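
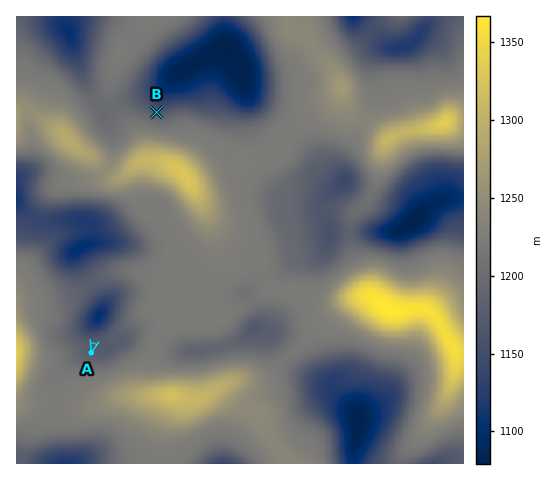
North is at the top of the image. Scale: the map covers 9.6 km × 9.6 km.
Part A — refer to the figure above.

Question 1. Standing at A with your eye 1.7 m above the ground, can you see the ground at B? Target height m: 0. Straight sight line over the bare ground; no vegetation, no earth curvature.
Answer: no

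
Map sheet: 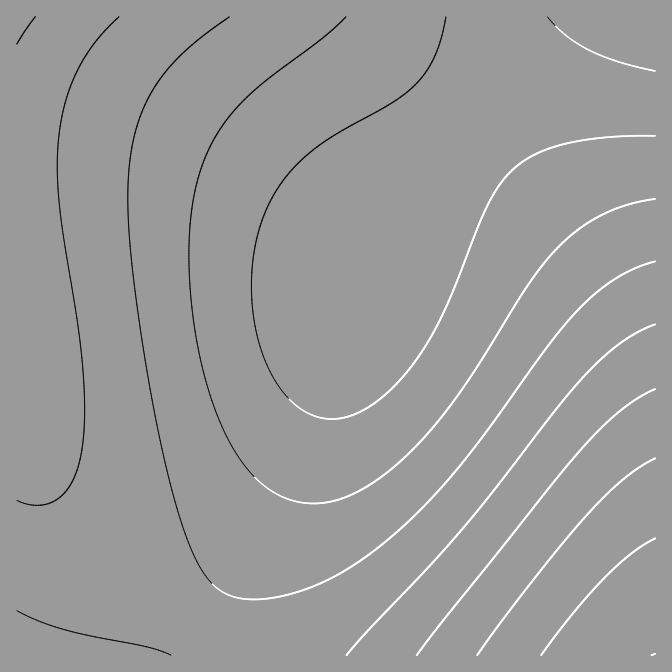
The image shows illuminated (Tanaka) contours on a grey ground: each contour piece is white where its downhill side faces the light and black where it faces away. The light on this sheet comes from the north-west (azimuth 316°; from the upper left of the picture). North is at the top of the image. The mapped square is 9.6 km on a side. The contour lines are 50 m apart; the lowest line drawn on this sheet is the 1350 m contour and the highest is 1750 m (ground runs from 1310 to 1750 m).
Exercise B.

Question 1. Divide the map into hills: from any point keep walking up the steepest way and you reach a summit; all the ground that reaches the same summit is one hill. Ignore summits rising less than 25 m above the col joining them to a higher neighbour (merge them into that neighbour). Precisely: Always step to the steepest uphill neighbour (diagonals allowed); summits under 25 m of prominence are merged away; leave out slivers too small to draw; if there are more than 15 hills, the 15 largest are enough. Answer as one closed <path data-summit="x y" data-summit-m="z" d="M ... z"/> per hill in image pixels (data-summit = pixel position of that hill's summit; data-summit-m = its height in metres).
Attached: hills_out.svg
<path data-summit="17 17" data-summit-m="1613" d="M570 16l-554 1 1 639 164-1 73-117 45-86 14-32 16-50 20-88 5-15 14-25 20-29 36-43 130-135z"/><path data-summit="655 655" data-summit-m="1750" d="M655 16l-83 0-129 134-42 47-23 30-24 40-30 120-11 33-22 50-37 68-73 116 1 2 474-1z"/>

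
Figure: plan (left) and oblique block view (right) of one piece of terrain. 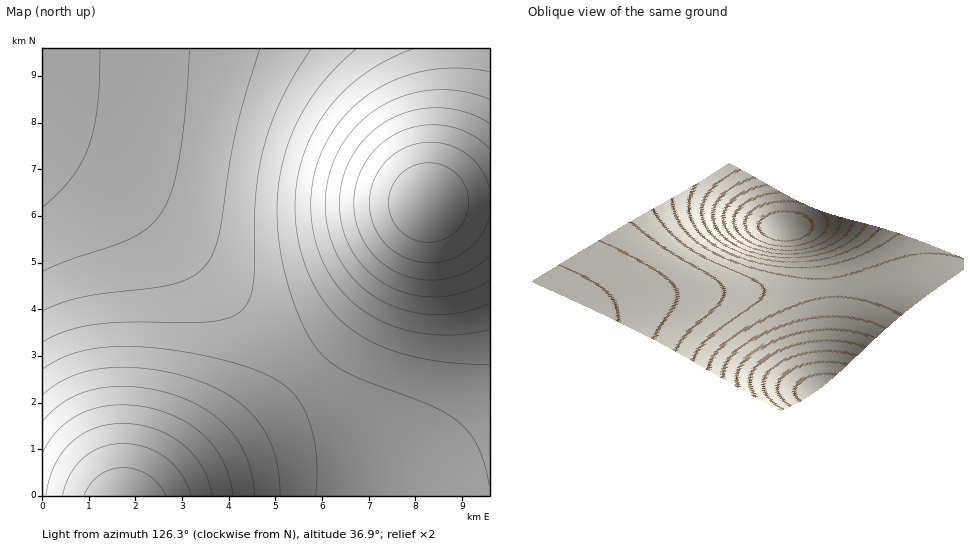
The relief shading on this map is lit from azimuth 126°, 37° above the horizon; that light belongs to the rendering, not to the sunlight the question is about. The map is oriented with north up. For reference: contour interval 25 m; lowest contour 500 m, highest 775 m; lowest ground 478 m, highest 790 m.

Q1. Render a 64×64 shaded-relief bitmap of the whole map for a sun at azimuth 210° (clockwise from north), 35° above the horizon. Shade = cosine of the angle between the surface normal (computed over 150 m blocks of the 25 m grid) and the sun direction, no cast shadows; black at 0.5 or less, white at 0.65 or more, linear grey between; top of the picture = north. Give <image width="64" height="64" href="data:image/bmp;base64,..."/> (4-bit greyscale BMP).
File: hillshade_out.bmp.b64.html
<image width="64" height="64" href="data:image/bmp;base64,Qk12CAAAAAAAAHYAAAAoAAAAQAAAAEAAAAABAAQAAAAAAAAIAAATCwAAEwsAABAAAAAAAAAAAAAAABEREQAiIiIAMzMzAERERABVVVUAZmZmAHd3dwCIiIgAmZmZAKqqqgC7u7sAzMzMAN3d3QDu7u4A////AFVmZ3iImZqqqru7u6qqqqmZmZiIiIiHd3d3d3d3d3d3VmZ3eImZqqqru7u7uqqqqpmZmIiIiId3d3d3d3d3d3dmZ3iImZqqq7u7u7u7qqqqmZmZiIiIh3d3d3d3d3d3d2Z3eImZqqu7u7u7u7u6qqqpmZmIiIiHd3d3d3d3d3d3Z3eImZqqu7u7u7u7u7uqqqmZmYiIiId3d3d3d3d3d3d3eImZqqu7u8zMzLu7u6qqqZmZiIiIh3d3d3d3d3d3d3eImZqqu7u8zMzMy7u7uqqpmZmIiIh3d3d3d3d3d3d3eIiZqqu7vMzMzMzMu7u6qqqZmYiIiHd3d3d3d3d3d3eIiZmqq7vMzMzMzMy7u7qqqpmZiIiId3d3d3d3dmZnd4iZmqq7u8zMzMzMzLu7uqqqmZmIiId3d3d3dmZmZmZmiJmqq7u8zMzMzMzMu7u6qqmZmYiIh3d3d3ZmZmZmZmaJmaqru7zMzMzMzMy7u7qqqZmYiIh3d3d2ZmZmZmZmZpmaqru7zMzMzMzMzLu7uqqpmZiIh3d3d2ZmZmZmZmZmmZqqu7vMzMzMzMzLu7uqqpmZiIiHd3dmZmZmZmZmZmaZqqq7u8zMzMzMzMu7u6qqmZmIiHd3dmZmZmZmZmZmZpmqqru7zMzMzMzMu7u6qqmZmIiHd3dmZmZlVVVVZmZmmaqru7u8zMzMzMu7u7qqqZmYiHd3ZmZmVVVVVVVVVmaZqqu7u7zMzMzLu7u7qqqZmYiId3ZmZlVVVVVVVVVVZpmqqru7u7zMy7u7u7qqqZmYiId3ZmZVVVVVVVVVVVVVmqqqu7u7u7u7u7u7qqqZmYiId3ZmZVVVVEREREVVVVWaqqq7u7u7u7u7u6qqqZmYiId3ZmZVVUREREREREVVVZmqqqu7u7u7u7u6qqqZmZiId3ZmZVVERERERERERFVVmaqqqru7u7u7uqqqqZmZiId3ZmVVVEREMzMzM0RERVWZqqqqq7u7u6qqqqqZmZiId3ZmVVVEQzMzMzMzNEREVZmqqqqqqqqqqqqqqZmZiId3dmZVREQzMzMzMzMzRERFmZqqqqqqqqqqqqmZmZiIh3dmZVREQzMyIiIiMzM0REWZmaqqqqqqqqqqmZmZiIh3dmZVVEMzMiIiIiIjMzNERZmZmqqqqqqqqZmZmYiIh3dmZVVEQzMiIiIiIiIzM0RFmZmZqqqqqpmZmZmYiIh3dmZVVEQzMiIiERIiIjMzREWZmZmZmZmZmZmZmYiIh3d2ZlVEQzMiIhERESIiMzNERZmZmZmZmZmZmZmIiIh3d2ZlVUQzMiIhERERIiIzNERVmZmZmZmZmZmZmIiIh3d2ZmVURDMyIiEREREiIjM0RFWZmZmZmZmZmZiIiIh3d3ZmVVREMyIiEREREiIjM0RFVZmZmZmZmZmYiIiIiHd3ZmZVVEMzIiIREREiIjM0RFVWiImZmZmZiIiIiIiHd3dmZVVEQzMiIiEREiIjM0RFVWaIiIiIiIiIiIiIiHd3dmZlVURDMyIiIiIiIjM0RFVWZoiIiIiIiIiIiIiHd3d2ZmVVREMzMiIiIiIjM0RFVmZ3iIiIiIiIiIiIiHd3d2ZmZVVEQzMzIiIiIzNERVVmZ3eIiIiIiIiIiIh3d3d3ZmZlVUREMzMzMzMzNERVZmd3iIiIiIiIiIiIh3d3d3dmZmVVRERDMzMzMzREVWZnd4iIiIiIiIiIiIh3d3d3dmZmZVVUREQzMzNERFVWZ3eIiJmIiIiIiIiId3d3d3d2ZmZlVVVERERERERVVmZ3iImZmYiIiIiIiId3d3d3d3ZmZmVVVVREREREVVZmd4iJmZqqiIiIiIh3d3d3d3d3dmZmZlVVVVVFVVVWZnd4iZmaqqqIiIiId3d3d3d3d3d2ZmZmZVVVVVVVVmZneIiZqqqru3d3d3d3d3d3d3d3d3ZmZmZmVVVVVVZmZ3eImZqqu7u7d3d3d3d3d3d3d3d3dmZmZmZmZmZmZmd3iImaqru7u7t3d3d3d3d3d3d3d3d3ZmZmZmZmZmZnd3iImaqru7zMzHd3d3d3d3d3d3d3d3dmZmZmZmZmZnd3iJmaq7u8zMzMd3d3d3d3d3d3d3d3d3ZmZmZmZmZ3d4iJmaq7u8zMzMx3d3d3d3d3d3d3d3d3d2ZmZmZnd3d4iJmaqru8zMzMzHd3d3d3d3d3d3d3d3d3d2Znd3d3d4iJmaqru8zMzMzMd3d3d3d3d3d3d3d3d3d3d3d3d3d4iImZqru7zMzMzMx3d3d3d3d3d3d3d3d3d3d3d3d3d4iImZqqu7zMzMzMzHd3d3d3d3d3d3d3d3d3d3d3d3d4iIiZmqq7vMzMzMzMd3d3d3d3d3d3d3d3d3d3d3d3d3iIiZmaqru8zMzMzMx3d3d3d3d3d3d3d3d3d3d3d3d3iIiJmZqqu7vMzMzMy3d3d3d3d3d3d3d3d3d3d3d3d3eIiImZmqq7u7zMzMy7d3d3d3d3d3d3d3d3d3d3d3d3eIiIiZmaqqu7u7u7u7t3d3d3d3d3d3d3d3d3d3d3d3d4iIiJmZqqqru7u7u7u3d3d3d3d3d3d3d3d3d3d3d3d3iIiImZmaqqq7u7u7u6d3d3d3d3d3d3d3d3d3d3d3d3d4iIiJmZmqqqqquqqqp3d3d3d3d3d3d3d3d3d3d3d3d3iIiImZmZqqqqqqqqqnd3d3d3d3d3d3d3d3d3d3d3d3eIiIiZmZmaqqqqqqqq"/>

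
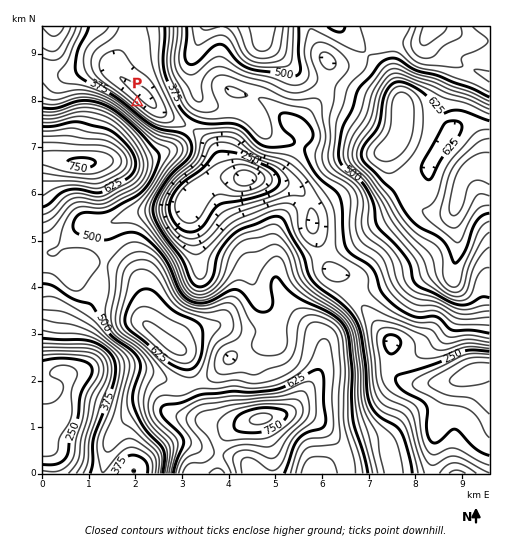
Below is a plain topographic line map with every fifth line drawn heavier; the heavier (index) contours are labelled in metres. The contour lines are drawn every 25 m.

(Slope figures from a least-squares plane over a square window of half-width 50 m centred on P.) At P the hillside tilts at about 16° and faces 41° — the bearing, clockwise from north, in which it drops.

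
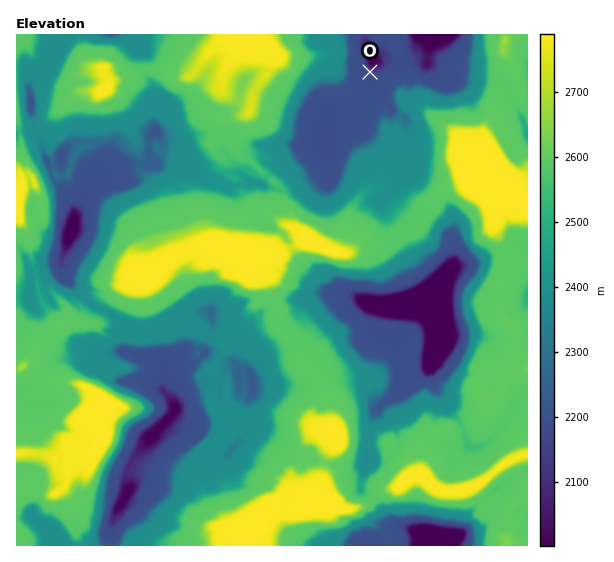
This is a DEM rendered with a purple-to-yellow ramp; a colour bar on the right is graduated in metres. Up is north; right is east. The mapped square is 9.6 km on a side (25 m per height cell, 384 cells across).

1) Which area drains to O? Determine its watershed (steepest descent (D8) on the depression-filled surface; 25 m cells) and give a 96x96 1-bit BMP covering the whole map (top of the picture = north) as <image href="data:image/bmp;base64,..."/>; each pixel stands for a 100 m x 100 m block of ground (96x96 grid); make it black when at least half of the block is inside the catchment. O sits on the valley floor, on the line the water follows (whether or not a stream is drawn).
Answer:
<image width="96" height="96" href="data:image/bmp;base64,Qk2+BAAAAAAAAD4AAAAoAAAAYAAAAGAAAAABAAEAAAAAAIAEAAATCwAAEwsAAAIAAAAAAAAA////AAAAAAAAAAAAAAAAAAAAAAAAAAAAAAAAAAAAAAAAAAAAAAAAAAAAAAAAAAAAAAAAAAAAAAAAAAAAAAAAAAAAAAAAAAAAAAAAAAAAAAAAAAAAAAAAAAAAAAAAAAAAAAAAAAAAAAAAAAAAAAAAAAAAAAAAAAAAAAAAAAAAAAAAAAAAAAAAAAAAAAAAAAAAAAAAAAAAAAAAAAAAAAAAAAAAAAAAAAAAAAAAAAAAAAAAAAAAAAAAAAAAAAAAAAAAAAAAAAAAAAAAAAAAAAAAAAAAAAAAAAAAAAAAAAAAAAAAAAAAAAAAAAAAAAAAAAAAAAAAAAAAAAAAAAAAAAAAAAAAAAAAAAAAAAAAAAAAAAAAAAAAAAAAAAAAAAAAAAAAAAAAAAAAAAAAAAAAAAAAAAAAAAAAAAAAAAAAAAAAAAAAAAAAAAAAAAAAAAAAAAAAAAAAAAAAAAAAAAAAAAAAAAAAAAAAAAAAAAAAAAAAAAAAAAAAAAAAAAAAAAAAAAAAAAAAAAAAAAAAAAAAAAAAAAAAAAAAAAAAAAAAAAAAAAAAAAAAAAAAAAAAAAAAAAAAAAAAAAAAAAAAAAAAAAAAAAAAAAAAAAAAAAAAAAAAAAAAAAAAAAAAAAAAAAAAAAAAAAAAAAAAAAAAAAAAAAAAAAAAAAAAAAAAAAAAAAAAAAAAAAAAAAAAAAAAAAAAAAAAAAAAAAAAAAAAAAAAAAAAAAAAAAAAAAAAAAAAAAAAAAAAAAAAAAAAAAAAAAAAAAAAAAAAAAAAAAAAAAAAAAAAAAAAAAAAAAAAAAAAAAAAAAAAAAAAAAAAAAAAAAAAAAAAAAAAAAAAAAAAAAAAAAAAAAAAAAAAAAAAAAAAAAAAAAAAAAAAAAAAAAAAAAAAAAAAAAAAHwAAAAAAAAAAAAAA//4AAAAAAAAAAAAB//8AAAAAAAAAAAAH///AAAAAAAAAAAAP///gAAAAAAAAAAAf///wAAAAAAAAAAAf///4AAAAAAAAAAAf///4AAAAAAAAAAA////8AAAAAAAAAAA////8AAAAAAAAAAA////+AAAAAAAAAAA/////AAAAAAAAAAB/////4AAAAAAAAAD/////+AAAAAAAAAH//////AAAAAAAAAP//////AAAAAAAAAf/////+AAAAAAAAB//////8AAAAAAAAD//////8AAAAAAAAH//////8AAAAAAAAP//////8AAAAAAAAP//////4AAAAAAAAP//////wAAAAAAAAP//////gAAAAAAAAP//////AAAAAAAAAH/////8AAAAAAAAAA/////4AAAAAAAAAA/////gAAAAAAAAAA////+AAAAAAAAAAA////8AAAAAAAAAAAf///gAAAAAAAAAAAf//+AAAAAAAAAAAAP//+AAAAAAAAAAAAH/+AAAAAAAAAAAAAH/8AAAAAAAAAAAAAH/4AAAAAAAAAAAAAH/wAAAAAAAAAAAAAEAAAAAAAAAAAAAAAAAAAAAAAAAAAAAAAAAAAAAAAAAAAAAAAAAAAAAAAA="/>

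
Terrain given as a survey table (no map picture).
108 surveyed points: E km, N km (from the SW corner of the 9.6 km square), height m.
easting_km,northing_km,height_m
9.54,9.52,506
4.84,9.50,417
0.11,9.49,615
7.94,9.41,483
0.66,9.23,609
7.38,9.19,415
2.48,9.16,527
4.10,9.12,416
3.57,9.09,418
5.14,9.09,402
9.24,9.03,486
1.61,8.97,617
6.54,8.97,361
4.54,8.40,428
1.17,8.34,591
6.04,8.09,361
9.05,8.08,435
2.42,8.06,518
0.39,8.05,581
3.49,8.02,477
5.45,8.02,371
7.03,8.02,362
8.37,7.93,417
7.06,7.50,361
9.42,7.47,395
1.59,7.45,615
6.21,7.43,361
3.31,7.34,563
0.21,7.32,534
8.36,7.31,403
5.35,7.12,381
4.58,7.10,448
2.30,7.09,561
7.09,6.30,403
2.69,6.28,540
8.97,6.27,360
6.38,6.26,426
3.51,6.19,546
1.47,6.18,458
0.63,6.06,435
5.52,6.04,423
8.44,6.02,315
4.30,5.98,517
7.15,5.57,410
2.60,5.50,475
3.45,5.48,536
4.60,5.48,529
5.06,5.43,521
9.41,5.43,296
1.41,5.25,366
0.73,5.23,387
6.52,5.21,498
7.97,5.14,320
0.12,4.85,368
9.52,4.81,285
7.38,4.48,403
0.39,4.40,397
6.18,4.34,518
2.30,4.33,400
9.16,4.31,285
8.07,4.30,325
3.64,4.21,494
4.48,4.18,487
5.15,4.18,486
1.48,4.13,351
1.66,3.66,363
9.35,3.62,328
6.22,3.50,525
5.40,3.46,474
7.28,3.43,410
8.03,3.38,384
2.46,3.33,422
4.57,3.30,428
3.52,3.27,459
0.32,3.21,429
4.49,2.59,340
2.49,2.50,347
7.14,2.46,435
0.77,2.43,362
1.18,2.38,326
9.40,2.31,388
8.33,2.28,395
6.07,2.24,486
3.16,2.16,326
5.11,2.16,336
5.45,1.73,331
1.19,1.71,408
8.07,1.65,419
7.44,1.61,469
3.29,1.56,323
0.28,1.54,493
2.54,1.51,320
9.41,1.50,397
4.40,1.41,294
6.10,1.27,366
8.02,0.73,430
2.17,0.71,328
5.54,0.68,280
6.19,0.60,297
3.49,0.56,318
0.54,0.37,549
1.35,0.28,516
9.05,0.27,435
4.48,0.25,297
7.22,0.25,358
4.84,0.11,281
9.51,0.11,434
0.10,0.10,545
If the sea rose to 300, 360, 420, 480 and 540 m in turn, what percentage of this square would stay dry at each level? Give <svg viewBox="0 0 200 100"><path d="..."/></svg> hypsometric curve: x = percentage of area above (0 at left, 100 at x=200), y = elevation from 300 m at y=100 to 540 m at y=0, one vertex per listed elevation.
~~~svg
<svg viewBox="0 0 200 100"><path d="M189 100l-34-25-61-25-41-25-32-25"/></svg>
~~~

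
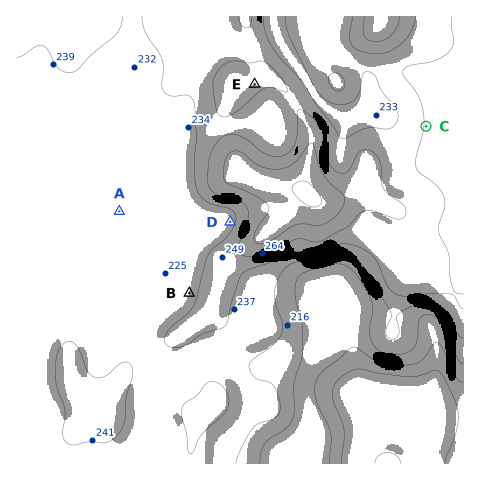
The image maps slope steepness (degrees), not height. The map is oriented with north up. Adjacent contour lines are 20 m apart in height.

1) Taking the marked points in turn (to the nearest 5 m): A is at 225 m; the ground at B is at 230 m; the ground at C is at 240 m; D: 235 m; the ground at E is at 265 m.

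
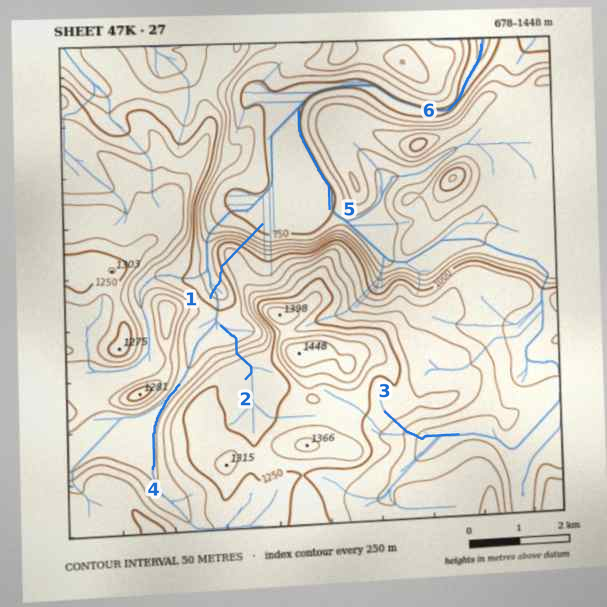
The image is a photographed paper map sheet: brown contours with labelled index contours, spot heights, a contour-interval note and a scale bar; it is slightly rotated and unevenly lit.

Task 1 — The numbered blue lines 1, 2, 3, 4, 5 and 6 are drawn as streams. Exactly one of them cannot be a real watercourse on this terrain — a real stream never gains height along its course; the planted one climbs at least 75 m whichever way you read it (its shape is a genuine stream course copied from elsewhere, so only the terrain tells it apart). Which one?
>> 1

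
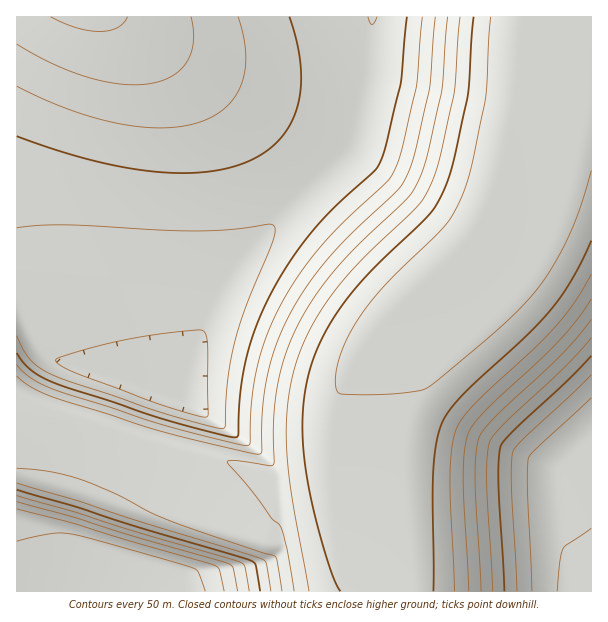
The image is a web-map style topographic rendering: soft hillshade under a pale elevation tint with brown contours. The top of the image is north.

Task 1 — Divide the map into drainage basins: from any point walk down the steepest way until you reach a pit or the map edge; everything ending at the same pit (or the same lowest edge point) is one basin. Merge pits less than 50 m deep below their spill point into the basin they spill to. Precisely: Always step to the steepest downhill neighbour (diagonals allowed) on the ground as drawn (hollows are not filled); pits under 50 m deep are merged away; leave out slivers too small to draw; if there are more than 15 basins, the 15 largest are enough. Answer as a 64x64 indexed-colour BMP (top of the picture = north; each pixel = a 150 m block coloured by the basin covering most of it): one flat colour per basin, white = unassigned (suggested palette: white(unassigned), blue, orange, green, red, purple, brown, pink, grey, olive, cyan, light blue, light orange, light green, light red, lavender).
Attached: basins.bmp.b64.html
<image width="64" height="64" href="data:image/bmp;base64,Qk12CAAAAAAAAHYAAAAoAAAAQAAAAEAAAAABAAQAAAAAAAAIAAATCwAAEwsAABAAAAAAAAAA////ALR3HwAOf/8ALKAsACgn1gC9Z5QAS1aMAMJ34wB/f38AIr28AM++FwDox64AeLv/AIrfmACWmP8A1bDFADMzMzMzMzMzMzMzMzMzMzMzMzMzMzMiIiIiIiIiIiIiMzMzMzMzMzMzMzMzMzMzMzMzMzMzMyIiIiIiIiIiIiIzMzMzMzMzMzMzMzMzMzMzMzMzMzMzIiIiIiIiIiIiIjMzMzMzMzMzMzMzMzMzMzMzMzMzMzMiIiIiIiIiIiIiMzMzMzMzMzMzMzMzMzMzMzMzMzMzMyIiIiIiIiIiIiIzMzMzMzMzMzMzMzMzMzMzMzMzMzMzIiIiIiIiIiIiIjMzMzMzMzMzMzMzMzMzMzMzMzMzMzMiIiIiIiIiIiIiMzMzMzMzMzMzMzMzMzMzMzMzMzMzMyIiIiIiIiIiIiIzMzMzMzMzMzMzMzMzMzMzMzMzMzMyIiIiIiIiIiIiIjMzMzMzMzMzMzMzMzMzMzMzMzMzMzIiIiIiIiIiIiIiMzMzMzMzMzMzMzMzMzMzMzMzMzMzMiIiIiIiIiIiIiIzMzMzMzMzMzMzMzMzMzMzMzMzMzMyIiIiIiIiIiIiIjMzMzMzMzMzMzMzMzMzMzMzMzMzMzIiIiIiIiIiIiIiMzMzMzMzMzMzMzMzMzERERMzMzMzMiIiIiIiIiIiIiIzMzMzMzMzMzMzMzERERERERMzMzMyIiIiIiIiIiIiIjMzMzMzMzMzMzEREREREREREzMzMzIiIiIiIiIiIiIiMzMzMzMzMzMRERERERERERERMzMzMiIiIiIiIiIiIiIzMzMzMzMxEREREREREREREREzMzMyIiIiIiIiIiIiIjMzMzMzERERERERERERERERETMzMzIiIiIiIiIiIiIiMzMzMRERERERERERERERERERMzMzMiIiIiIiIiIiIiIzMREREREREREREREREREREREzMzMyIiIiIiIiIiIiIjERERERERERERERERERERERETMzMzIiIiIiIiIiIiIiEREREREREREREREREREREREREzMzMiIiIiIiIiIiIiIRERERERERERERERERERERERETMzMyIiIiIiIiIiIiIhERERERERERERERERERERERERMzMyIiIiIiIiIiIiIiEREREREREREREREREREREREREzMzIiIiIiIiIiIiIiIRERERERERERERERERERERERERMzMiIiIiIiIiIiIiIhERERERERERERERERERERERERETMyIiIiIiIiIiIiIiERERERERERERERERERERERERERMzIiIiIiIiIiIiIiIRERERERERERERERERERERERERETIiIiIiIiIiIiIiIhEREREREREREREREREREREREREREiIiIiIiIiIiIiIiERERERERERERERERERERERERERERIiIiIiIiIiIiIiIRERERERERERERERERERERERERERESIiIiIiIiIiIiIhEREREREREREREREREREREREREREREiIiIiIiIiIiIiERERERERERERERERERERERERERERERIiIiIiIiIiIiIRERERERERERERERERERERERERERERESIiIiIiIiIiIhEREREREREREREREREREREREREREREREiIiIiIiIiIiERERERERERERERERERERERERERERERERIiIiIiIiIiIRERERERERERERERERERERERERERERERESIiIiIiIiIhEREREREREREREREREREREREREREREREREiIiIiIiIiERERERERERERERERERERERERERERERERERIiIiIiIiIREREREREREREREREREREREREREREREREREiIiIiIiIhERERERERERERERERERERERERERERERERERIiIiIiIiEREREREREREREREREREREREREREREREREREiIiIiIiIRERERERERERERERERERERERERERERERERERIiIiIiIhEREREREREREREREREREREREREREREREREREiIiIiIiERERERERERERERERERERERERERERERERERESIiIiIiIREREREREREREREREREREREREREREREREREREiIiIiIhERERERERERERERERERERERERERERERERERESIiIiIiERERERERERERERERERERERERERERERERERERIiIiIiIREREREREREREREREREREREREREREREREREREiIiIiIhERERERERERERERERERERERERERERERERERESIiIiIiEREREREREREREREREREREREREREREREREREREiIiIiIRERERERERERERERERERERERERERERERERERESIiIiIhERERERERERERERERERERERERERERERERERERIiIiIiEREREREREREREREREREREREREREREREREREREiIiIiIRERERERERERERERERERERERERERERERERERESIiIiIhEREREREREREREREREREREREREREREREREREREiIiIiERERERERERERERERERERERERERERERERERERESIiIiIRERERERERERERERERERERERERERERERERERERIiIiIhEREREREREREREREREREREREREREREREREREREiIiIiERERERERERERERERERERERERERERERERERERESIiIiIRERERERERERERERERERERERERERERERERERERIiIiIhEREREREREREREREREREREREREREREREREREREiIiIi"/>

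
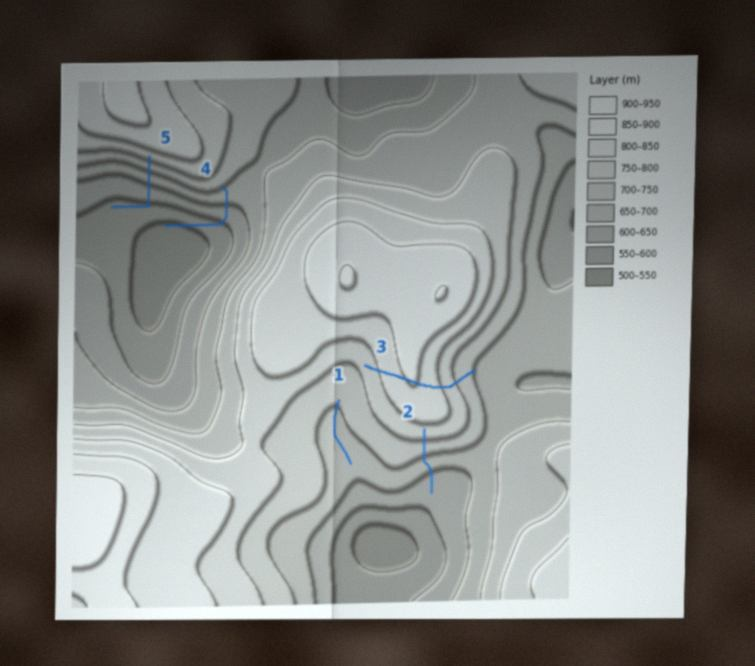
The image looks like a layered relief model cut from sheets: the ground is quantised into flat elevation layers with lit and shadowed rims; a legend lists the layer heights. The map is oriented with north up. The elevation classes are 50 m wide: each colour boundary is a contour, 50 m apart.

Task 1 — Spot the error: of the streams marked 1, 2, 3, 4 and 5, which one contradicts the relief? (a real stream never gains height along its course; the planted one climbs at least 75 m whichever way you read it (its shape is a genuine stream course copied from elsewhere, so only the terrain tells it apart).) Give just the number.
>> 3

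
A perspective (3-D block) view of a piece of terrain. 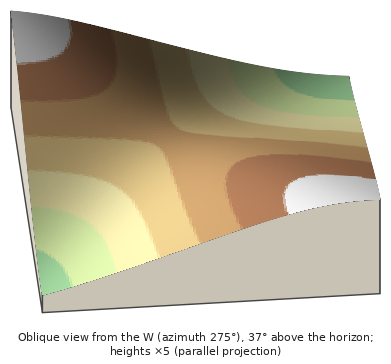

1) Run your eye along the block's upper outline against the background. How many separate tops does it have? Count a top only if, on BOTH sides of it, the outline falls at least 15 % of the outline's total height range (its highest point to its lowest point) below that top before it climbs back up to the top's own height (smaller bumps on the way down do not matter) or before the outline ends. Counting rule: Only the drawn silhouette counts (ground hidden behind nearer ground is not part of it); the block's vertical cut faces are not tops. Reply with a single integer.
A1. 0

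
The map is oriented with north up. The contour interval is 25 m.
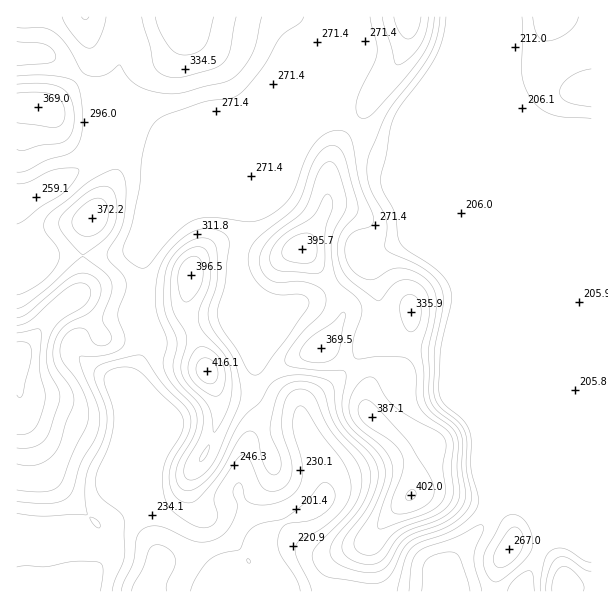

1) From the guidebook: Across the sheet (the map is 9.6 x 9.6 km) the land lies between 175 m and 440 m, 270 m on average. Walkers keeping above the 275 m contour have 40.1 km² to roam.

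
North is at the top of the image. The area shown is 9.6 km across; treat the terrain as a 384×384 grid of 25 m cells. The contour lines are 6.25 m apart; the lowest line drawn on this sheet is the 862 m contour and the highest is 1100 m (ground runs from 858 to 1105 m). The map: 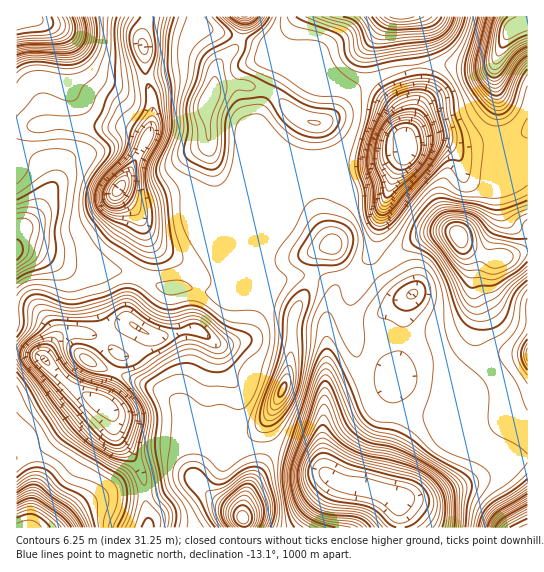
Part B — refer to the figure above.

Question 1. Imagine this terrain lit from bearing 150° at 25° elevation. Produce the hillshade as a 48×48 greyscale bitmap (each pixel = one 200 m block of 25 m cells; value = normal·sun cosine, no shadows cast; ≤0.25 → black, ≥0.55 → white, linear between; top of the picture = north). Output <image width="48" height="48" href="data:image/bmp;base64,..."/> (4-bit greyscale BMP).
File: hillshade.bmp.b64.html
<image width="48" height="48" href="data:image/bmp;base64,Qk32BAAAAAAAAHYAAAAoAAAAMAAAADAAAAABAAQAAAAAAIAEAAATCwAAEwsAABAAAAAAAAAAAAAAABEREQAiIiIAMzMzAERERABVVVUAZmZmAHd3dwCIiIgAmZmZAKqqqgC7u7sAzMzMAN3d3QDu7u4A////AGd2aJq7yph3iYd5zcl1RERniHZmVVMAJEZmZ5qru5mIiHZovMqGVERXiHdmVVQgAjRWZ4maupmZmGRGmruXZlVniIh3ZWZCECRnd4iZqYiZmHQ1ibuoh4iImqmYh3dlMkRoiIiImYeIiHU0ebzKmZmqu7u6qYiHZWVoiIdmeId3eIdlab7sqqu8zMzLupmYh4d4iHZVZ4d3eIiHeL79urvN3MzLqpmZmJmId2VVVneIiImIia3+y7vN3MupmZmZmZmYd3d2VWeIiIiImrzuyqq8y6qZmZmZmZiYh3iHVVeImIiIiszuuZmqupmZmZmZmYiIiIiIdmeImIiHec3euYiZmZiJmZiImJmIiImZmIiIiIiHZr7uuYiJiIiImZiImZiHiau6qYiIiIiIZI3uyYiJiIiImZmImZh3mszLl3eIiIiIdVreyYiZmIiImZmYmId4m8y5dlZ4iHeIhkjNyomZmYiImZmZmJiImamYdlVnd3Z3h1esypmZmZmImZmZmd25h3iIiGVWd3d3d2erupmZmZmJmZmZq+/ah3iZiIdmZ4iIh3iaqZmZmZiImZmqq93bqZmZiZqpiZqpmHiqqZmZmIiIiZqqq7u7vLuqmqvMu6qqmHirqZmZiIeIiaqqqqu7zMzMuqu8y6mZmHebqZmqmId4iaq7uru7u7zNyqqqqpmZmHZ6qZmqqph3iJq7u8u6qqq8upmZmZmZmId4qZmaq6mIiJq83cy6qZmaqYiIiJmZmZiJqpmZq7qYiaq83ty6qZmZiHd4iZmZmZmZq7qYmqqpmqqrzbu6mZmId3d4iZmZmIiJqruYiaqpmrmImqqqmZiHd2d4mZmZmId3iaqod4mpmql2eJqqmZh3d2d4mZmZiIh3d4mXZnd3eJl2Z4mqqZhmd3d4mZmZmIh3d3iXRFZURXd2Z3eaqqhUV3d4mZmZmZiId4mpQjVDM0ZmZmeJqruERnd4iZmZmZmIiIm7YRRVREZ2ZWeJqs7YVXiImZmZmZmIiJmrkwFGZmeId3d4ms/9dWiZmqqZmZmIiJmqlhAViIiIiIiIia3/tUeJqrqZmZmZiJq6lzADeIiJiIiIiZvf5yR5mrupmZmZmZrMqHMBWIiIiIh4iIms2jJXiaupmZmqqpveuZYyV4iJiIh3eIiJzHJGeKqpmZmqu6rf2phlZ4iZmJmIiImZvKVGeKqpmZmqq7rP/bl2eImqqZmZmZqqrLdWeauqmZmIiaq+/9uXeImrupmZmaqqqqhmaKu6qYh3d4ms7tuXeIm8y5mZmZqqqphmV5qqqYd3d4mb3typiIm9y5mZmZqqqZh3ZomZmIiIiIiazd3KmIm93Lqqq6qqqYd3domYeIiJmYh4mru6l2iu/t3M3cuqmHZ4dnmpiIiJmYhmZniIh1WN////7uyqqXZ4dmeaqZiIiZl1RFVVZkNb///+7uy6qoZoh2eLupiIiJmXVEQzNUJIz8zMzMu7uoZniIit25iHd3iYZERDJEImm6u7u7u7u5ZniIm//amHdmeIZDNDI0IkeQ=="/>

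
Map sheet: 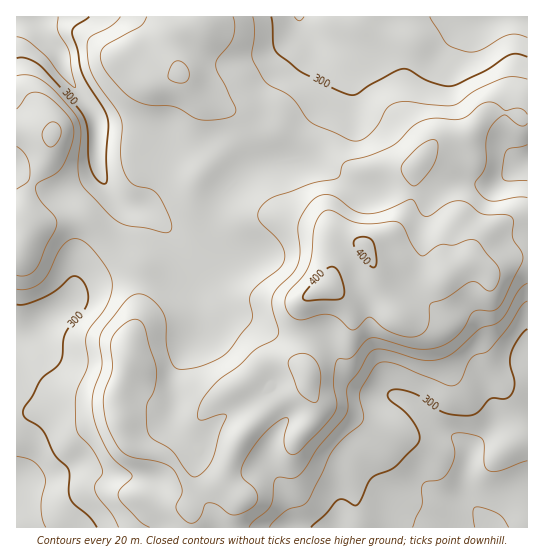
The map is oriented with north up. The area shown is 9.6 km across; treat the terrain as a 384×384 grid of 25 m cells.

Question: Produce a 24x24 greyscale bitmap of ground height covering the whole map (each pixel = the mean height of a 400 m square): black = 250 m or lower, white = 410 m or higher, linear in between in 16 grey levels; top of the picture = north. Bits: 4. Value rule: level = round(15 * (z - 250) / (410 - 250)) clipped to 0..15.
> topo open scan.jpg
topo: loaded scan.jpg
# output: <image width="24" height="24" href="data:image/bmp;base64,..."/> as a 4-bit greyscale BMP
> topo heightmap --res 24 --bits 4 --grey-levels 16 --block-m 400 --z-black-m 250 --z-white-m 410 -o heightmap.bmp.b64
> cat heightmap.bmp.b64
<image width="24" height="24" href="data:image/bmp;base64,Qk2WAQAAAAAAAHYAAAAoAAAAGAAAABgAAAABAAQAAAAAACABAAATCwAAEwsAABAAAAAAAAAAAAAAABEREQAiIiIAMzMzAERERABVVVUAZmZmAHd3dwCIiIgAmZmZAKqqqgC7u7sAzMzMAN3d3QDu7u4A////ACNFaJqqqGVUQzIhESNWiaqruodVRDIhESNWeZqrqZhlVEMiMjRWmqqruap2ZVQyREVoq6qqu6uXZlQzRFVou6qqu7u4ZURVREVou6mru7y5ZVZmVEVXrKmZu826dnh2VDRXrKh4mry7qaqXZTRWm5h3iby8zdy5hlRFeZh3ic7t3dzLt3ZVeId3eK3u3c3cypdWeHd3d5vu7dzdy6l3d3d3eJve7czMuqmIdmd3iJvcvLu7uph3Vmd3eJm6mqqpiIl1V3eHd3iJmqqZdpqFV3eId3d4iaqpdpqUV3eIiId2Z5qpiJp0Z4iZiHdlZ3iImIdFiaqph2ZVVmVWeGQ2mqqohlRERVREVkI3mqqphkREREQzNBJGeJqphkNEVEMiIg=="/>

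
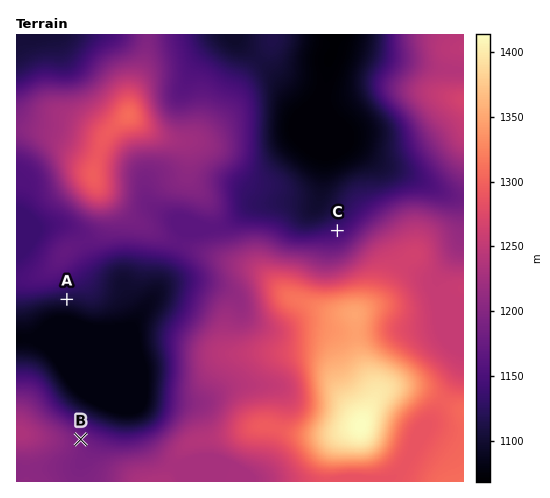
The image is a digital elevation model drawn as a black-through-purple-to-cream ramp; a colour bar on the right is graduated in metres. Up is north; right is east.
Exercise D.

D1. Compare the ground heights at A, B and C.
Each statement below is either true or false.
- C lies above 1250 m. false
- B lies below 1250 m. true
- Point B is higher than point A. true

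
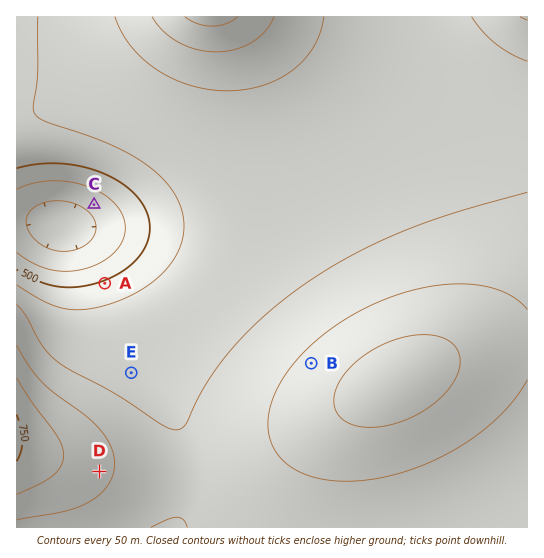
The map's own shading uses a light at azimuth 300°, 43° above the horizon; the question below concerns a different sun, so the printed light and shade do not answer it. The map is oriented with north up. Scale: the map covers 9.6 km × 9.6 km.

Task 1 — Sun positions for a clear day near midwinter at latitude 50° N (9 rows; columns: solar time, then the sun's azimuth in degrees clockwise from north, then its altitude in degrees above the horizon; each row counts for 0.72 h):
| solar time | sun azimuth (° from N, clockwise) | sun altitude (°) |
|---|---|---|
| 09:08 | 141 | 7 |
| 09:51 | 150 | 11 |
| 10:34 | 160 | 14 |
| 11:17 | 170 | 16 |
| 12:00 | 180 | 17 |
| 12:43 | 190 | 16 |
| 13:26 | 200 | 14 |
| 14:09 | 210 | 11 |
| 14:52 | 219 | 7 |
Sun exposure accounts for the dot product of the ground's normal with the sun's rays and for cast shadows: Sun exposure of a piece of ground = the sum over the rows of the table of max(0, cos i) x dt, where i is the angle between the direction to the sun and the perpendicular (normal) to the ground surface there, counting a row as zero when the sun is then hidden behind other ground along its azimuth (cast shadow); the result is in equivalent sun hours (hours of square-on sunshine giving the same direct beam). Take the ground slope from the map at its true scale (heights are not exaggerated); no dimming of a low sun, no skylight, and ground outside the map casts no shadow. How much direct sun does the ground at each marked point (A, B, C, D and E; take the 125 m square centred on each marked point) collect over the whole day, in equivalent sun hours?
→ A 0.7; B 1.2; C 1.9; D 1.5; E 1.3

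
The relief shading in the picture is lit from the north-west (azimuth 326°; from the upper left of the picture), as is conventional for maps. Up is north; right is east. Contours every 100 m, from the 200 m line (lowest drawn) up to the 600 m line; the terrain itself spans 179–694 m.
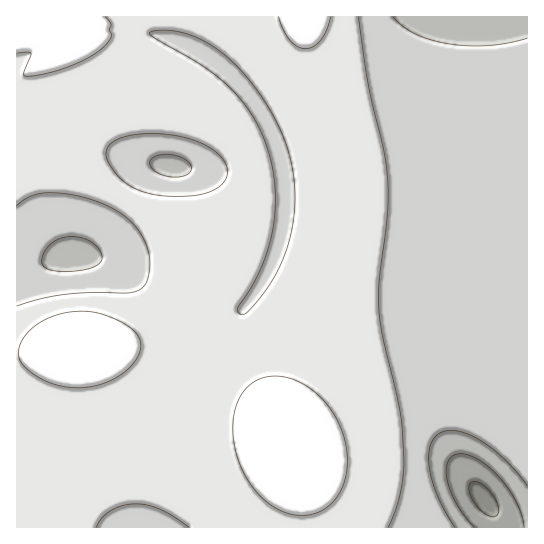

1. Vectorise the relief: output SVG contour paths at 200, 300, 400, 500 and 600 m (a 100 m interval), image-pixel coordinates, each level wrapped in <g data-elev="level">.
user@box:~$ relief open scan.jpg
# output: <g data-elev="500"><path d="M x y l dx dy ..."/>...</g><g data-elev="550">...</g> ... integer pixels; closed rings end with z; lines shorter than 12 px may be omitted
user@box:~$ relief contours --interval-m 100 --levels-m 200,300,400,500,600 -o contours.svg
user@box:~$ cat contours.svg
<g data-elev="200"><path d="M493 517l-10-4-9-11-5-12 0-5 2-3 6 0 5 2 12 13 4 8 1 6-2 5z"/></g><g data-elev="300"><path d="M474 527l-16-21-10-24-2-11 1-8 4-6 6-3 8 0 10 4 12 8 11 10 10 13 8 13 6 13 2 12"/></g><g data-elev="400"><path d="M455 527l-17-29-8-28-1-12 1-11 3-8 6-6 8-2 10 0 10 3 12 6 26 19 22 26"/><path d="M59 271l-12-2-4-3-1-4 1-7 3-6 12-10 12-2 13 1 11 6 7 9 0 8-7 6-15 4z"/><path d="M170 177l-9-3-8-4-3-5 1-6 8-4 12 0 12 3 8 7 0 5-4 4-8 3z"/><path d="M527 38l-18 5-20 2-20 1-20-2-18-4-16-6-12-7-10-10"/></g><g data-elev="500"><path d="M96 527l6-9 9-8 12-5 12-1 12 1 12 4 14 7 16 11"/><path d="M388 527l11-30 5-35-3-47-18-78-4-30 0-28 8-66 1-32-4-31-16-68-10-65"/><path d="M241 314l-3-3 0-4 13-20 10-18 7-20 5-22 2-18 0-20-2-20-5-19-6-16-8-16-10-15-12-13-29-24-50-29-3-3 2-3 18-1 20 5 19 9 18 13 19 19 17 23 15 26 10 24 5 22 2 24-1 24-5 23-8 23-12 21-21 25-3 3z"/><path d="M17 206l13-9 19-4 28 3 28 9 18 10 14 14 10 17 3 17-1 11-3 9-4 5-7 4-9 1-35 0-26 1-24 5-24 7"/><path d="M159 195l-24-6-9-6-7-6-9-12-4-8 0-7 5-7 10-5 16-4 20 0 20 2 16 4 14 6 11 8 8 9 2 8-2 8-5 6-8 6-22 5z"/></g><g data-elev="600"><path d="M298 515l12 0 11-4 9-6 8-10 6-12 3-13 0-15-2-14-5-15-7-14-10-12-10-10-12-7-12-5-12-2-12 1-9 4-7 5-6 7-5 9-4 11-1 12 2 25 9 24 15 21 19 14 11 5z"/><path d="M69 387l16 0 14-2 14-6 12-8 9-9 6-11 0-9-4-9-9-7-13-7-15-6-13-2-15 1-14 3-14 6-10 6-8 8-5 10-2 9 3 8 9 9 12 8 13 6z"/><path d="M17 53l12-1 2 2-7 19 0 2 2 1 23-3 25-8 22-12 13-12 3-6-3-5 2-5-6-8"/><path d="M279 17l4 13 7 10 8 7 8 2 8-3 7-6 6-10 4-13"/></g>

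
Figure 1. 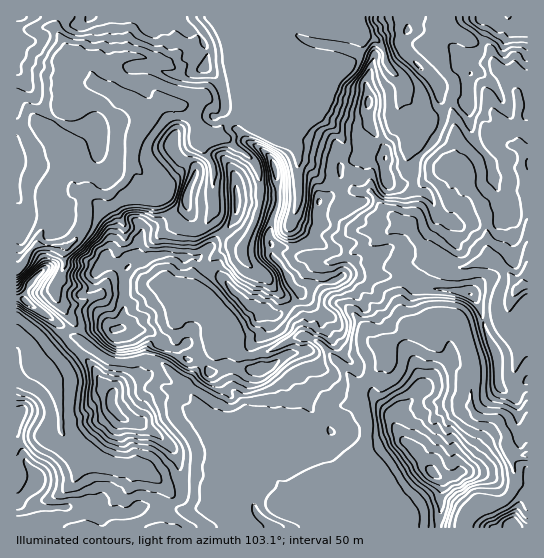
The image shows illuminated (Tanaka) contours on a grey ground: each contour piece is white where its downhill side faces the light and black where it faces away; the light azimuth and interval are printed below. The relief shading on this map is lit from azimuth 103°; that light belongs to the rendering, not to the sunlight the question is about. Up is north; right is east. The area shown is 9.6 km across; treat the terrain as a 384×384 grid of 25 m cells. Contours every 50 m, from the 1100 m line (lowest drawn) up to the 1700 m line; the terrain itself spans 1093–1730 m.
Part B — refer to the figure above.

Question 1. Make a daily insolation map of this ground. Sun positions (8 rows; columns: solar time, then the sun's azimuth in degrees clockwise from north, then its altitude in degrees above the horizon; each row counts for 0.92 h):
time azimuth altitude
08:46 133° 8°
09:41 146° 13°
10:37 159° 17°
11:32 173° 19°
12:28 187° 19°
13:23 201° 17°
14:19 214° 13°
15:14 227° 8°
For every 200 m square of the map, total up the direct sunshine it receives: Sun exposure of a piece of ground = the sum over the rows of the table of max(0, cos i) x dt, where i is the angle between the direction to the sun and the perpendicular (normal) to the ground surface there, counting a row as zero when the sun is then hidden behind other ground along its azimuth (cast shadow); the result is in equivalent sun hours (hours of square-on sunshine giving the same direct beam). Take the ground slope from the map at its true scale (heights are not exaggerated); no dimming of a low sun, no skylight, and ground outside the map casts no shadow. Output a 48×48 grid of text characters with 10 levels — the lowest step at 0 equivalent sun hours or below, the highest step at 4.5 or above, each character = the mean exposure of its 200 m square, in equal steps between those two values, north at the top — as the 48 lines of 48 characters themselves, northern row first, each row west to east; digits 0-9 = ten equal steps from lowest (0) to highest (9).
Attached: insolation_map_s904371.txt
676633576665444421233343212333334554344445665334
322388977776655542133344541111222554454434798655
445669887778876653233343355421000034444321248799
456655666656787444333343334555531126412342245887
454334455422224532333343333333321225841345334667
534434444567774568633343333333100212585235452345
643443334455568888743333333332122222346334455244
664333333334344554443333333322222233235643345434
575332212333332221133333322211224543234655445643
456411112333320024462111122201234432333456654554
324554443333210123542000121000334421333355645455
322355544333212311001100011121144511332455634455
333234444333354100000350001222234312214765642224
333233444333466300320034001233344443226544553343
444334444333345422241014311023455642243333444324
344333443311112234232214521203456653341123344444
333332222100000143233323421202422498653223355433
333222210000000343234312331244224599997322345433
433322110000001442014422410244688645765422224444
444321100012000010016421200244565433445753444555
322221000001100000046312000145411221246766666665
310010000001000000233224323652243112335675666655
210000012111255324311135233455312344443468655555
100312225447887774100016711100013443322223211365
017414677456645667510000331001454444321100003367
053101465433233445771000162369976567754321024541
400015511321223344577200026555775657799999954411
992002210121023334457742138840156676776656853323
699502530012333212345777778755337765554334553333
458864565444411123344576776786654565333434452233
345752599889842233333368720047743333222323453123
334575016999998432322431014536632233211122355233
333456400022249863001000488742542223310023335432
322335520001333896577668865554354211210124334432
012333331023444469978899755565434100012343324324
002333353332123346886997655555433200036654335856
012333554210123444578666555443323301332333347887
454334446520122233444444444432223442222111124555
554333687786301123444444444443323452111100001244
422224588999951123344444444344554464111000002334
100123468989986233344444433455553468632011011236
200012246776667444433334334555543457751111001110
420122111223455443333333455554444445764212223323
234431000011124444443333455444444445689768997423
256400012210003444444435444444444344578789877511
453001233212223554444434433344444444456567432001
876665543334543322334431123344444444444465310000
555555455666666422233453002233333444433554310121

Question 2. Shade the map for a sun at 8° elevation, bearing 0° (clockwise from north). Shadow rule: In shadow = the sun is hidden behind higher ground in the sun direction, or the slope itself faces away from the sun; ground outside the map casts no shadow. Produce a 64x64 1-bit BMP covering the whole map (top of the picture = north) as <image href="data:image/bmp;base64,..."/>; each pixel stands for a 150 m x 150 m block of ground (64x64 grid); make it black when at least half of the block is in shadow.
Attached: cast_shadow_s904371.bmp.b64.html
<image width="64" height="64" href="data:image/bmp;base64,Qk0+AgAAAAAAAD4AAAAoAAAAQAAAAEAAAAABAAEAAAAAAAACAAATCwAAEwsAAAIAAAAAAAAA////AAAAAAD+D/AGAAH/wP8BgAAAAf/g8AAMAAAB//hwBAAAAAP/+DgP8AAAA//4AB/wAEAD//gAP/CH4APx4AB/8O+AA+AAAP/x/4ADwAcA//H/wGeADwD/4//A5wAPYP/H//ACAA/g/w//+AAAH2D4P//4AAA/APA///gAAH8cQf///8AY/z8D////wByd/wf////gAMH/n/////ABwP+f/n//4AHg/7/+AP/MA/D/f/Af//4P8P7/5D///3/g/P/AP////+D//4B/////wPgAAH/////A8AAA/////8DBgAX4P///wJvwf/B////AOPH/4ef3/gI58//Bw/+ABxj7/wPAAAMHjBv+A4ACD8/AAP4TD4M//MAAAJh/A//+/gAAOAwH//9nAAA4A////iECBhhD//9aAAAOHMD/+AAAAAwMQP/wMAAAAAACH/AgAAAwA4Af8CAAgDIDgH8AAABAOAOAPACAACB4QwAIGYAAAHjHAAodwAAAcA4AAB/BAAAAHAAAD8cDgAHgAAAHjw8AA+AAAAf/eAAD4AAAC/9wAA8gABg7/+CA/4AACH+/4f//gAAA+D/D//+AAAD4P4P//4AAAfB/k///gAAB4H8///gAAcPAPz///AAP44B/P//4AB/DAH8f//wAOAZA/wf/4ABADmD///8AAAAOAfD4fgAAAAwAwA=="/>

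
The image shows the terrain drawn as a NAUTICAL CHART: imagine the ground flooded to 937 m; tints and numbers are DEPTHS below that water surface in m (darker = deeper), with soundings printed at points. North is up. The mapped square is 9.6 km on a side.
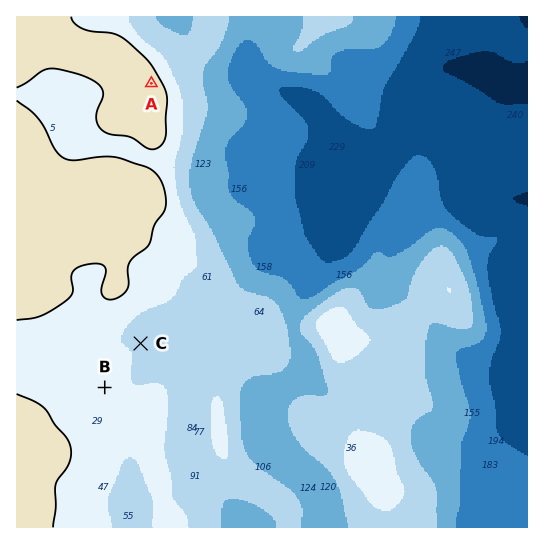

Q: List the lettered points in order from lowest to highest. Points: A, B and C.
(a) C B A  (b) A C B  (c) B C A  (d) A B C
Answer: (a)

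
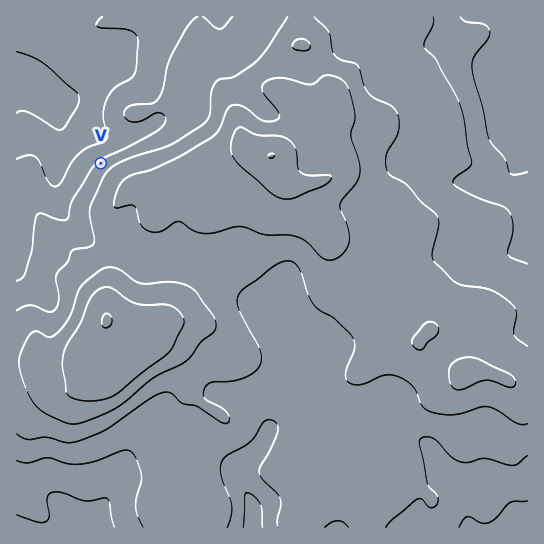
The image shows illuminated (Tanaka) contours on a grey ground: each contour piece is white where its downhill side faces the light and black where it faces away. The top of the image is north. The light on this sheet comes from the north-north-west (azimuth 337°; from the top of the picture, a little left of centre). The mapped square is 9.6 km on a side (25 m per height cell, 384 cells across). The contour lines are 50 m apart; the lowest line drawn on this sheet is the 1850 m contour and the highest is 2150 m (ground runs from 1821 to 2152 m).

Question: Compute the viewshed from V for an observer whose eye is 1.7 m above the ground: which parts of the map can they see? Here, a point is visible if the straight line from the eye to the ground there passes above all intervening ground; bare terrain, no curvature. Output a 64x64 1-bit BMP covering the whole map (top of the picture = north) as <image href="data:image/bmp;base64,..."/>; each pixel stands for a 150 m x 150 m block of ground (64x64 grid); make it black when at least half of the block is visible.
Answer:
<image width="64" height="64" href="data:image/bmp;base64,Qk0+AgAAAAAAAD4AAAAoAAAAQAAAAEAAAAABAAEAAAAAAAACAAATCwAAEwsAAAIAAAAAAAAA////AAAAAAAAAAAAAAAAAAAAAAAAAAAAAAAAAAAAAAAAAAAAAAAAAAAAAAAAAAAAAAAAAAAAAAAAAAAAAAAAAAAAAAAAAAAAAAAAAAAAAAAAAAAAAAAAAAAAAAAAAAAAAAAAAAAAAAAAAAAAAAAAAAAAAAAAAAAAAAAAAAAAAAAAAAAAAAAAAAAAAAAAAAAAAAAAAAAAAAAAAAAAAAAAAAAAAAAAAAAAAAAAAAAAAAAAAAAAAAAAAAAAAAAAAAAAAAAAAAAAAAAAAAAAAAAAAAAAAAAAAAAAAAAAAAAAAAAAAAAAAAAAAAAAAAAAAAAAAAAAAAAAAAAAAAAAAAAAAAAAAAAAAAAAAAAAAAAAAAAAAAAAAAAAAAAAAAAAAAAAAAAAAAAAAAAAAAAAAAAAABAAAAAAAAAAEAAAAAAAAAA4AAAAAAAAADgAAAAAAAAAeAAAAAAAAAD4AAAAAAAAAPgAAAAAAAAA/BAAAAAAAAD/8AAAAAAAAP/gAAAAAAAA/+AAAAAAAAD/+AAAAAAAAP//AAAAAAAA///AAAAAAAD///AAAAAAAP/8f+AAAAAA//A/wAAAAAD/4D/AAAAAAP/gP4AAAAAA//AfgAAAAAD/8B+AAAAAAP/wHwAAAAAA//gfAAAAAAD//A4AYAAAAP/+DAAAAAAA///8AAAAAAAf/+AAAAAAAA=="/>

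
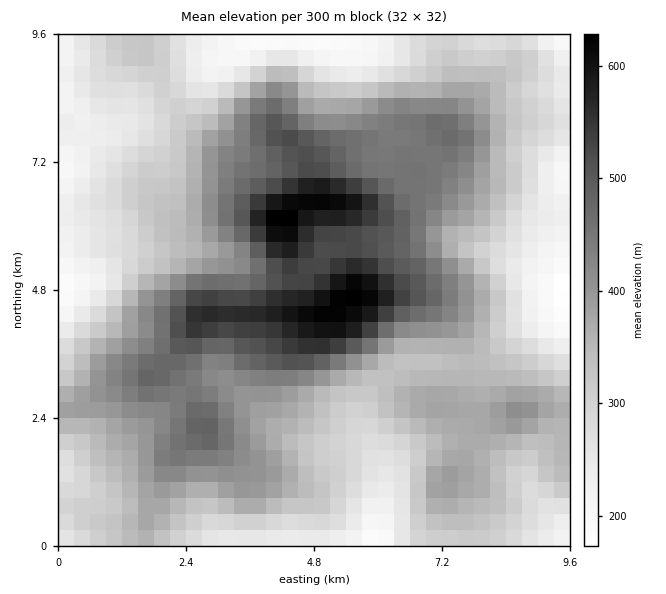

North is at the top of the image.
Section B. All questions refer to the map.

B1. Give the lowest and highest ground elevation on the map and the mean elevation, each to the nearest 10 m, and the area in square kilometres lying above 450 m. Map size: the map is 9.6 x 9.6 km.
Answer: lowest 160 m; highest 640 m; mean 360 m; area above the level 19.8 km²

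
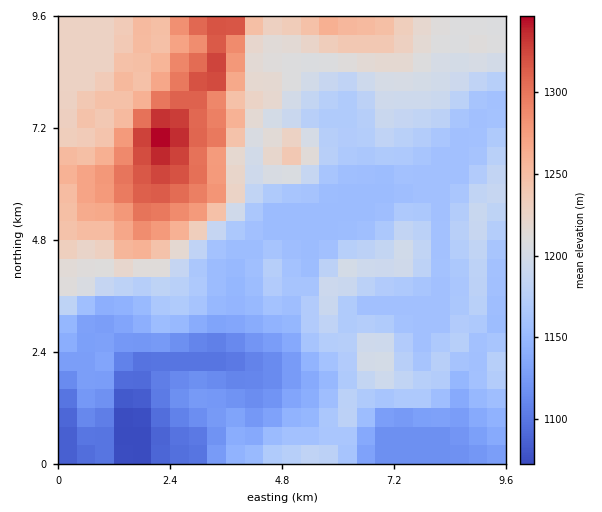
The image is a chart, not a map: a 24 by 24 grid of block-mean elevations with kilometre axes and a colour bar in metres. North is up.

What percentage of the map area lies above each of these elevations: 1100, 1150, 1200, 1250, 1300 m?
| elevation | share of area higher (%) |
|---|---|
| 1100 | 95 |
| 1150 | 77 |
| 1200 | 33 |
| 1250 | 15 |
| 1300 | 6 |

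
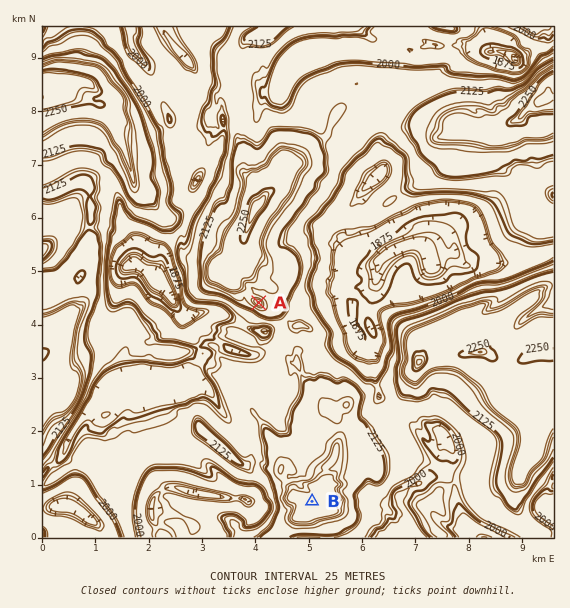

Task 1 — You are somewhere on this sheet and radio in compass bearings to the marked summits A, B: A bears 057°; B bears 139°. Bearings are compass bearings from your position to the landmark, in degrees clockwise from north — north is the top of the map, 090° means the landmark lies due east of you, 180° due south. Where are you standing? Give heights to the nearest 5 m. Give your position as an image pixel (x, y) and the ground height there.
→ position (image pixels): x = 182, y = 352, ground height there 2055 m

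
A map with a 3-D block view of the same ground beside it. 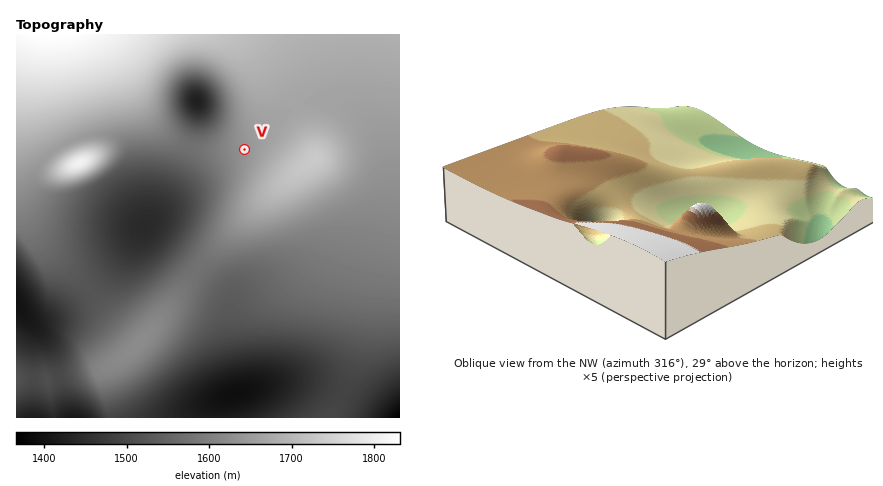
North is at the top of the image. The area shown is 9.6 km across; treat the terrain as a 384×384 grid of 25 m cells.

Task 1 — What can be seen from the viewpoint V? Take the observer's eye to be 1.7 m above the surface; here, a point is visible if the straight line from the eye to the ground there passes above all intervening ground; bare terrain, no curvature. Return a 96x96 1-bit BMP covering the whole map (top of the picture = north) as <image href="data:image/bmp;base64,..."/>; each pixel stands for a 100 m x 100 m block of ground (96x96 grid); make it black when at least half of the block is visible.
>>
<image width="96" height="96" href="data:image/bmp;base64,Qk2+BAAAAAAAAD4AAAAoAAAAYAAAAGAAAAABAAEAAAAAAIAEAAATCwAAEwsAAAIAAAAAAAAA////AAAAAAAAAAAAAAAAAAAAAAAAAAAAAAAAAAAAAAAAAAAAAAAAAAAAAAAAAAAAAAAAAAAAAAAAAAAAAAAAAAAAAAAAAAAAAAAAAAAAAACAAAAAAAAAAAAAAADAAAAAAAAAAAAAAADwAAAAAAAAAAAAAAD5AAAAAAAAAAAAAAD/AAAAAAAAAAAAAAD/gAAAAAAAAAAAAAD/AAAAAAAAAAAAAAD+AB4AAAAAAAAAAADwAD+AAAAAAAAAAADAAH/gAAAAAAAAAACAAH/wAAAAAAAAAAAAAP/8AAAAAAAAAAAAAf//AAAAAAAAAAAAAf//wAAAAAAAAAAAAP//8AAAAAAAAAAAAH///AAAAAAAAAAAAH///4AAAAAAAAAAAD///+AAAAAAAAAAAB////AAAAAAAAAAAB////AAAAAAAAAAAB////AAAAAAAAAAAB////AAAAAAAAAAAD////gAAAAAAAAAAD////gAAAAAAAAAAH////gAAAAAAAAAAP////gAAAAAAAAAAf////gAAAAAAAAAA/////wAAAAAAAAAB/////wAAAAAAAAAD/////wAAAAAAAAAP/////wAAAAAAAAAf/////4AAAAAAAAB//////4AAAAAAAAD//////4AAAAAAAAH//////4AAAAAAAAH//////8AAAAAAAAP////g/8AAAAAAAAf///+AH8AAAAAAAAf///+AD+AAAAAAAA////8AA+AAAAAAAA////8AAfAAAAAAAB////8AAPAAAAAAAB////8AAHgAAAAAAB////8AADgAAAAAAD////8AABwAAAAAAD////8AAB4AAAAAAD////8AAA8AAAAAAD////8AAAfAAAAAAD////+AAAfgAAAAAD////+AAAP4AAAAAAB////AAAP8AAAAAAAD///AAAH+AAAAAAAB///gAAH/gAAAAAAA///wAAD/wAAAAAAA///8AAD/4AAAAAAAf///AAB/8AAAAAAAf///4AB/+AAAAAAAP////gB//AAAAAAAH////8B//wAAAAAAH/////D//4AAAAAAD/////H//8AAAAAAB////8D//8AAAAAAB////wB8H8AAAA8AA////gB8AYAAAD///////AA8AAAAAB//////+AA8AAAAAB//////8AA8AAAAAA//////4AA8AAAAAA//////4AA+AAAAAAf/////wAA+AAAAAAf/////wAA+AAAAAAP/////wAA+AAAAAAH/////wAB+AAAAAAH/////wAB+AAAAAAD/////wAD+AAAAAAB/////wAD+AAAAAAA/////wAH+AAAAAAAf////4AP8AAAAAAAf////4Af8AAAAAAAP////8A/8AAAAAAAH///////4AAAAAAAD///////4AAAAAAAB///////wAAAAAAAA///////wAAAAAAAAf//////gAAAAAAAAH//////AAAAAAAAAD//////AAAAAAAAAB/////+AAAAAAAAAAf////8AAAAAAAAAAP////wAAAAAAA="/>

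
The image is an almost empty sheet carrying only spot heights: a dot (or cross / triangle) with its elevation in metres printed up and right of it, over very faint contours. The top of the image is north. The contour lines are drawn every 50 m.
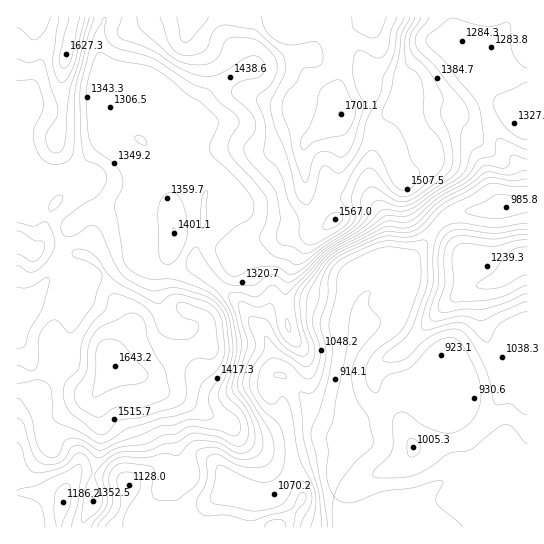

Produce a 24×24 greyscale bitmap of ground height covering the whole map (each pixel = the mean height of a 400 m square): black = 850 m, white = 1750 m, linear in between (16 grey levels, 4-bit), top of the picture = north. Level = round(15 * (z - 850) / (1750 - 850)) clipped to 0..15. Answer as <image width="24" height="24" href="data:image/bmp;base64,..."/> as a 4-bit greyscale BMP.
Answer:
<image width="24" height="24" href="data:image/bmp;base64,Qk2WAQAAAAAAAHYAAAAoAAAAGAAAABgAAAABAAQAAAAAACABAAATCwAAEwsAABAAAAAAAAAAAAAAABEREQAiIiIAMzMzAERERABVVVUAZmZmAHd3dwCIiIgAmZmZAKqqqgC7u7sAzMzMAN3d3QDu7u4A////AHZnVVZVVVQgAREREXZoZWZUREUhEREREXdnZWZkRUMREiEREYmIh3dlZkMREiIhEYqrqpiIhkIRESIiIpq8y7qpdUIRESESIqq8zMuoYzMhERERM6q83cu6YzQhIiESM5qs3Mu7dFUxEjITM5qrzLu6ZWUhESQ0Q5mqu6upZmUxESRWVJmqqZmHh3YxERNndrqqmIh4mZlSERNmd7qamImImaunQzNVVqqZmImIiavLhmQzM5qpmIiIiay6mZdDM5qqmIiImrzLq7qGVaqpiIiJq83Mu7qXZquoiIiJm83ty7qYeKqoiIiJq83uy6qYeKu4iIiZq83dy6qHeKvJiIqqqrzdy6l3d7vJmqzLq8zd3Jh3eMzKq7zczN3d7ah3eA=="/>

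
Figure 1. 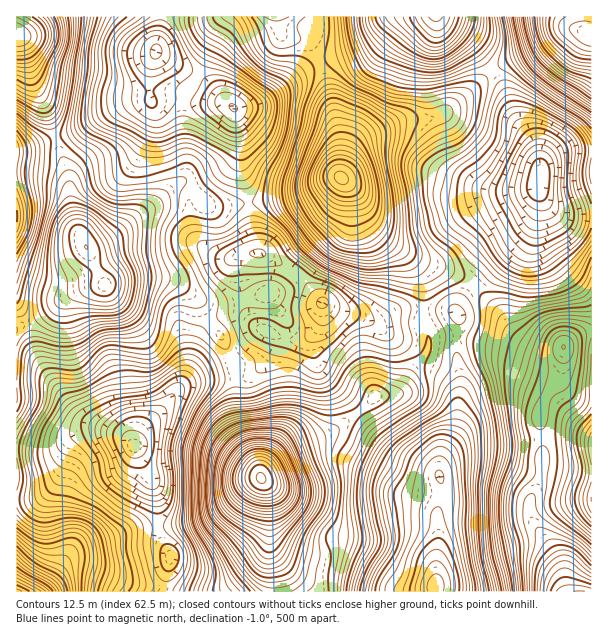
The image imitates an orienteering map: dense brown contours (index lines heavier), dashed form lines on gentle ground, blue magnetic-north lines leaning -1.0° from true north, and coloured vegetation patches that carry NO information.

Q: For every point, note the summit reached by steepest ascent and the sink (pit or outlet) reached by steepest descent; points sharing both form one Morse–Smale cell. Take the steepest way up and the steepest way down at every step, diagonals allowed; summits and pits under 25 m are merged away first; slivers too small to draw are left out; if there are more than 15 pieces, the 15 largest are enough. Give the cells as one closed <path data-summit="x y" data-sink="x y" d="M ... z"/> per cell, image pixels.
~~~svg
<path data-summit="261 479" data-sink="435 587" d="M450 310l-28 1 0 13 6 12 0 11-24 39-6 6-24 5-8 9-27 21-13 7-35 12-18 14-11 13-2 4 6 11 4 18 0 51 4 19 1 16 161-1 0-36 3-13-1-32 4-12-3-33 5-15 13-27 3-27 0-27-4-22 2-32z"/><path data-summit="341 177" data-sink="539 183" d="M492 72l-48 42-18 6-27 1-34 15-11 11-12 27 0 3 16 20 10 25 13 14 27 18 18 10 30 10 17 10 4-1 45-41 14-26 4-13 0-42-5-15-18-26-15-36z"/><path data-summit="261 479" data-sink="323 302" d="M261 253l-19 1-6 7 2 18 6 26 6 13 4 5-2 1-13-10-17 2-11 7 12 16 12 26 3 52 9 27 14 31 12-15 18-14 44-16 31-24 8-9 24-5 6-6 24-39 0-11-6-12 0-13-2-3-22 2-20 10-9 0-13-6-20-4-12-6-31-33z"/><path data-summit="86 246" data-sink="134 446" d="M161 278l-41 2-40 10-17 10-16 13-31 16 1 121 31 1 12-5 21-13 15-3 20 3 7 3 11 9 2-2 4-12 28-27 12-17 8-18 11-34 11-12-11-21-11-12-15-8z"/><path data-summit="261 479" data-sink="134 446" d="M210 322l-11 13-11 34-8 18-12 17-28 27-6 13 6 17 14 25 3 14 1 34 12 21-7 36 110 1 1-16-4-19-2-63-28-71-4-13-1-45-12-26z"/><path data-summit="17 591" data-sink="134 446" d="M96 430l-15 3-27 17-38 0 1 142 146-1 7-36-12-21-1-34-5-18-18-36-6-7-12-6z"/><path data-summit="579 591" data-sink="435 587" d="M542 438l-35 4-40 2-17 8-6 7-5 11 3 13 0 15-4 12 1 32-3 13 1 37 129-1-4-24-9-18-21-28-3-11 1-12 11-19z"/><path data-summit="341 177" data-sink="323 302" d="M342 178l-12 2-31 14-48 8-3 5 10 45 11 4 24 15 31 33 12 6 20 4 13 6 9 0 20-10 24 0 2-17-6-21-20-24-12-7-14-14-6-9-6-18z"/><path data-summit="341 177" data-sink="435 17" d="M437 16l-39 2-32 28-47 17 11 27 8 41 3 45 13-29 11-11 34-15 27-1 18-6 48-42-14-19-14-15-17-10z"/><path data-summit="86 246" data-sink="156 51" d="M182 100l-48 2-39 18-21 13-18 5 12 36 2 27 4 21 12 25 6 0 21-11 69-56 5-16-5-42 2-20z"/><path data-summit="17 35" data-sink="156 51" d="M161 16l-145 1 0 18 6 6 10 40 14 27 10 31 18-6 21-13 30-16 26-5-1-24 1-10 6-15z"/><path data-summit="564 347" data-sink="435 587" d="M474 286l-11 11-6 11 1 21-2 18 4 22 0 27-3 27-13 27-4 9 1 5 9-12 17-8 40-2 35-4-2-25 8-21 14-20 1-24-20 0-24-11-23-29z"/><path data-summit="564 347" data-sink="539 183" d="M540 193l-4 23-10 20-14 16-38 33 22 23 23 29 11 6 25 6 8-1 12-11 17-7 0-112-32-4-16-13z"/><path data-summit="86 246" data-sink="17 216" d="M56 139l-30 9-8 0-2 2 1 178 30-15 21-17 12-6 22-4 2-2-26-53-8-30-2-27z"/><path data-summit="341 177" data-sink="234 108" d="M318 64l-22 12-30 24-9 4-22 6 6 37 0 23 8 34 50-10 31-14 12-3-2-37-3-17-7-33z"/>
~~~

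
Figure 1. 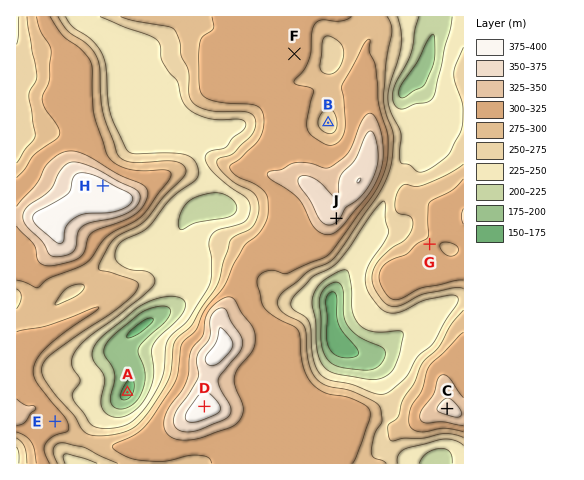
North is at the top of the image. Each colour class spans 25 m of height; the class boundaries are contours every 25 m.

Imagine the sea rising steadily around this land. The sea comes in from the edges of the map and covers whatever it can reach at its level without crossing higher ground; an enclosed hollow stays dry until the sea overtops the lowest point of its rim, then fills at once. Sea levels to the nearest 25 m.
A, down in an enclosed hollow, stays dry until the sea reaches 250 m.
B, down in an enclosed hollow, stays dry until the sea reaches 300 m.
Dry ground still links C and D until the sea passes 275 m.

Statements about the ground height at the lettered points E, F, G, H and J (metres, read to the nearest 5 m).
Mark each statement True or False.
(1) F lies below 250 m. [False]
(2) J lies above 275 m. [True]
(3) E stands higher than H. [False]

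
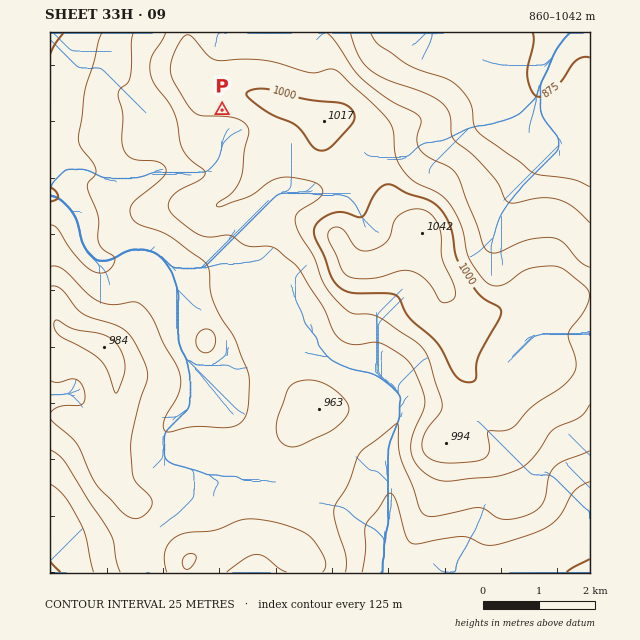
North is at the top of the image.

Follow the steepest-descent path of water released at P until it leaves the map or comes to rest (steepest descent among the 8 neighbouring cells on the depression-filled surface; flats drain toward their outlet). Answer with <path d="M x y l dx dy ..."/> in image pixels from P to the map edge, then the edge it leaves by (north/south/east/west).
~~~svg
<path d="M222 110l0 38-1 2 0 4-5 8-9 10-54 0-1 2-3 0-4 2-5 0-1 2-37 0-16-9-20 0-14 14 0 3-2 2"/>
exit: west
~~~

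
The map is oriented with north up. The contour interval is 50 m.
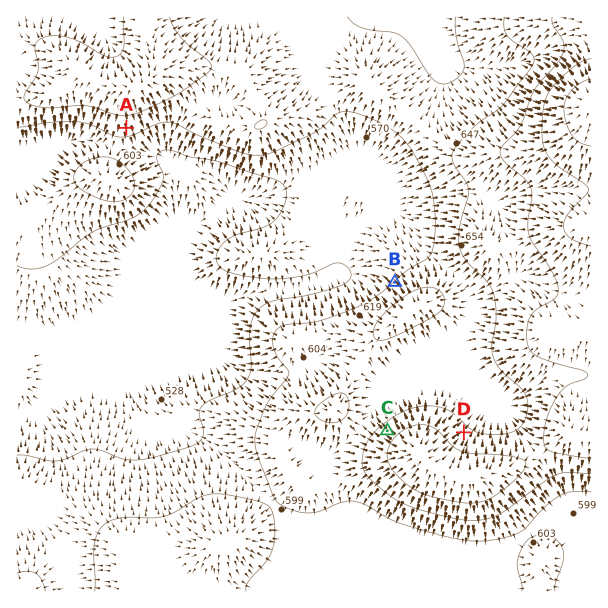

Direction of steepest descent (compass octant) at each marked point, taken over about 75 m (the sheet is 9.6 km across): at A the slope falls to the S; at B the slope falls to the NW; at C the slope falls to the NW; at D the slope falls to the NE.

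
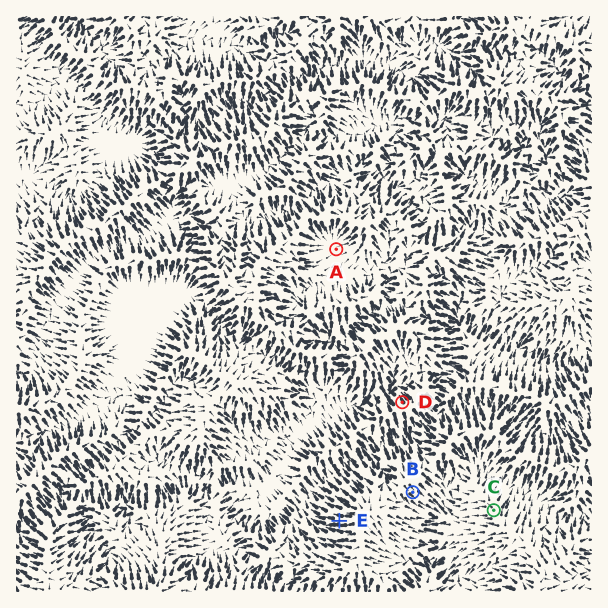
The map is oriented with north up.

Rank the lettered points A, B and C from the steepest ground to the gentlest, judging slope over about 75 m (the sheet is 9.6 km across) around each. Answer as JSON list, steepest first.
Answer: ["B", "C", "A"]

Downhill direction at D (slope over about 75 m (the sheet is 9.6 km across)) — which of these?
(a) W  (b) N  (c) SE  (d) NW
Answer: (d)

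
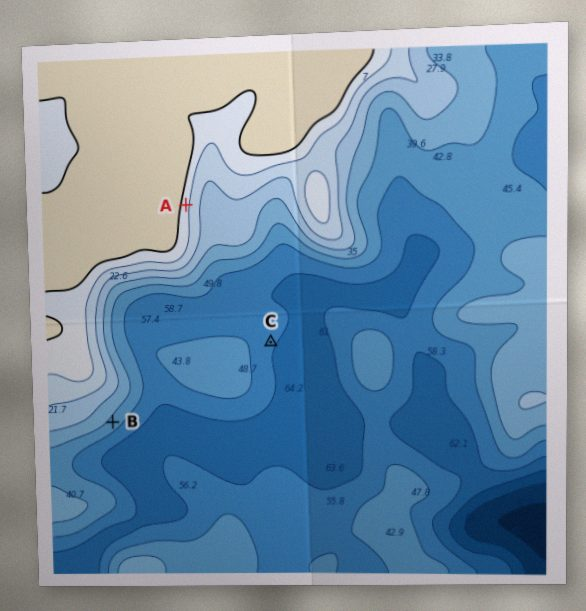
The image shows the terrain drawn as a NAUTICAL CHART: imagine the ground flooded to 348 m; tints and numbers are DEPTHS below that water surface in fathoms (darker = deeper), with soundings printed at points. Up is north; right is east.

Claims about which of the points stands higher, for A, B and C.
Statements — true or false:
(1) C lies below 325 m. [true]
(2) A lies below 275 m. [false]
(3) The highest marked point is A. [true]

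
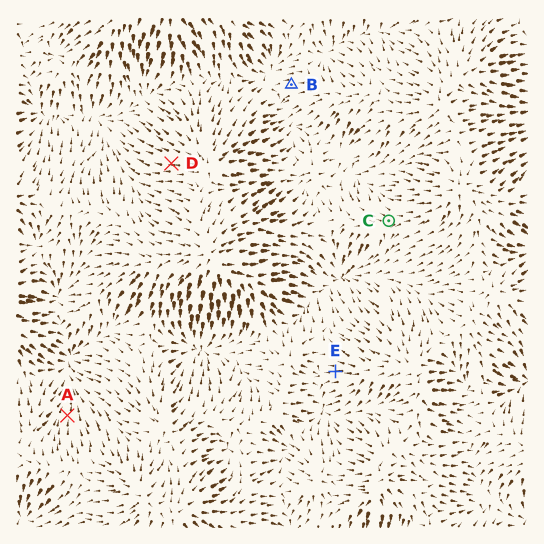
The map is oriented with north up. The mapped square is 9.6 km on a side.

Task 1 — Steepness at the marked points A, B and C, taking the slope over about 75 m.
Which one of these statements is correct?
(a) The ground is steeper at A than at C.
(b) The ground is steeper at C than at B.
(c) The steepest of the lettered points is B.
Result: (a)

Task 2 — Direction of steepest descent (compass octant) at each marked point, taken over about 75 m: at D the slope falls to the W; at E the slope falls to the W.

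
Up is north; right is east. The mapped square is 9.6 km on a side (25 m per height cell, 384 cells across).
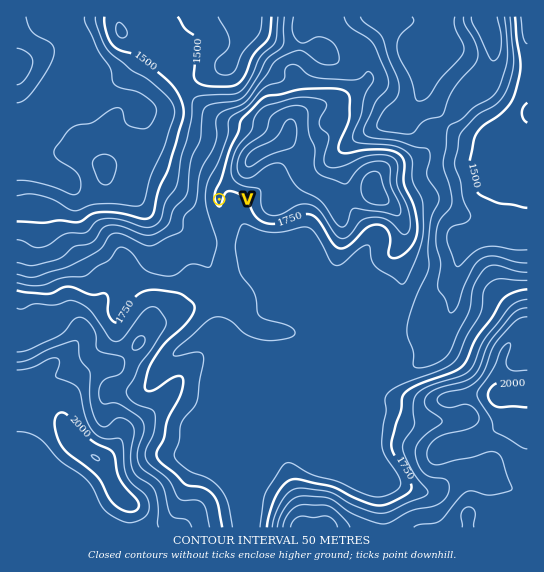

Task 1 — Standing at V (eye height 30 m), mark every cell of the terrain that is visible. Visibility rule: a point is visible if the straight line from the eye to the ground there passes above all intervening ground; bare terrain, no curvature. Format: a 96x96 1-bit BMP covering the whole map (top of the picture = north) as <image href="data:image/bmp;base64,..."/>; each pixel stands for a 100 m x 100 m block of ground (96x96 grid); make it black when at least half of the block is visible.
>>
<image width="96" height="96" href="data:image/bmp;base64,Qk2+BAAAAAAAAD4AAAAoAAAAYAAAAGAAAAABAAEAAAAAAIAEAAATCwAAEwsAAAIAAAAAAAAA////AAAAAAAAAAA/////9///+AAAAAAf////////8AAAAAA/////////+AAAAAB//////////AAAAAP/////////+AAAAA/////////+AAAAAB///+f////4AAAAAD///+P////wAAAAAD///8H////gAAAAAD///8H////gAAAAAH///4D////wAAAAAH///4D///34AAAAAP/AfwB////8AAAAA/4APwB////8AAAAB/wAPgB/////AAAAD/wAHgA/////wAAAH/wAHAA//////AAAP/8gGAA//////gAAf//gAAA/////4EAAf//gAAAh////AMAA/n/gAAAAf//4AMAA/j/gAAAAP//wAIAA/j/wEAAAP//8AYAA/Aj4MAAAP///A8AB/AA8YAAAP///x8AB/AAeYAAAP////+YD/AAf4AAAP//////h/AAP4AAAP//////g/gAH4AAAP//////w/gAD4AAAP/wP/+D5/+AB4AAAP/4H/+D///AAYAAAP/8B/+D///AAAAAAf/+A/+CP//AAAAAAf/+Af/AB//AAAAAAf/+AP/AAP/vAAAAAf/8AP/gAD+fgAAH///8AH/yAD+PwAAf///8AD/4AH+P8AAf///8AD/8AH+H/AAf///8AB/+H//H/wAf///8AAP/f//P/4Af///8AAA//////+Af///8AAAD///////////8AAAD//////////+OAAAD//////////gOAAAD/////////4AAAAAD/+f//////8AAAAAD/+f//////8AAAAAD/AZ//////8AAAAAD8AB//////8AAAAAD8AB/////8AAAAAAD+AB/////gAAAAAAD/YD///9+AAAAAAAD/4D///54AAAAAAAD/4H///7wAAAAAAAD/4P////wAAAAAAAD/4f+D//4AAAAAAAD/8/8D//8AAAAAAAD///8H//8AAAAAAAD///8P7/8AAAAAAAD///8Pz/8AIAAAAAD///8fj/8B4CAAAAD///+/D/8fwAAAAAD/8///B/h+AAAAAAD/4///g/B8AAAAAAD/8///g/A8AAAAAAD/////wfA4AAAAAAD/////weAYAAAAAAD////5wYAAAAAAAAD////wYAAAAAAAAAD////gYAAAAAAAAAD////g4AAAAAAAAAD////h/gAAAAAAAAD////g/wAAAAAAAAD////gf4AAAAAAAAD////gf4AAAAAAAAD////w+AAAAAAAAAD////58AAAAAAAAAD/////wAAAAAAAAAD/////gAAAAAAAAAD/////gAAAAAAAAAD/////gAAAAAAAAAD/////gAAAAAAAAAD/////gAAAAAAAAAD/////gAAAAAAAAAD/////gAAAAAAAAAD/////wAAAAAAAAAD/////wAAAAAAAAAD/////wAAAAAAAAAD/////4AAAAAAAAAD/////4AAAAAAAAAD//j//8AAAAAAAAAD//j//8AAAAAAAAAD//B//8AAAAAAAAAD/8B//8AAAAAAAAAA="/>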